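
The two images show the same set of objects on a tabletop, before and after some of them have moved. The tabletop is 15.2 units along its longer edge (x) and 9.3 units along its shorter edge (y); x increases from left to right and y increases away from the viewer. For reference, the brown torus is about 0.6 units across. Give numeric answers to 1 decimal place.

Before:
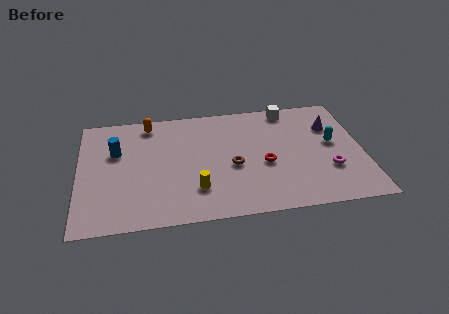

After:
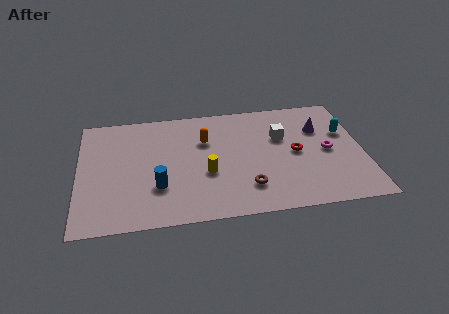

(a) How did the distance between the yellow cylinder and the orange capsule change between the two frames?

-3.5

The distance was about 6.2 in the first image and 2.7 in the second, so they moved 3.5 units closer together.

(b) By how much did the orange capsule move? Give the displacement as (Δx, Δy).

(3.0, -1.8)

From the two frames, the orange capsule sits at roughly (3.8, 8.1) before and (6.8, 6.3) after.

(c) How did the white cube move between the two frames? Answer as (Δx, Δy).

(-0.5, -2.3)

From the two frames, the white cube sits at roughly (11.4, 8.3) before and (10.9, 6.0) after.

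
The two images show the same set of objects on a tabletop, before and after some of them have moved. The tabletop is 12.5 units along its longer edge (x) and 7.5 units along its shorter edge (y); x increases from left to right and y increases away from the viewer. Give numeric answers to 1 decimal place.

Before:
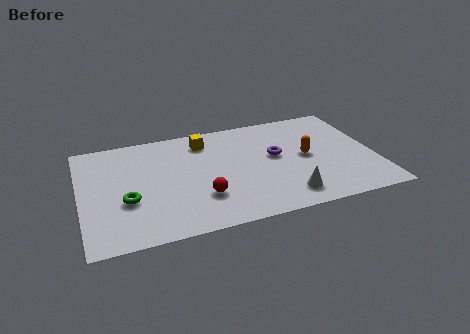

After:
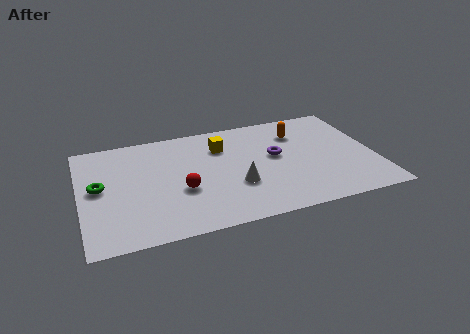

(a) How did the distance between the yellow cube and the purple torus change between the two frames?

-0.9

The distance was about 3.5 in the first image and 2.6 in the second, so they moved 0.9 units closer together.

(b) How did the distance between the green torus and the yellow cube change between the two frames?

+0.7

The distance was about 4.8 in the first image and 5.5 in the second, so they moved 0.7 units further apart.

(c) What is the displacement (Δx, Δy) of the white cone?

(-2.0, 1.3)

From the two frames, the white cone sits at roughly (8.5, 1.3) before and (6.5, 2.6) after.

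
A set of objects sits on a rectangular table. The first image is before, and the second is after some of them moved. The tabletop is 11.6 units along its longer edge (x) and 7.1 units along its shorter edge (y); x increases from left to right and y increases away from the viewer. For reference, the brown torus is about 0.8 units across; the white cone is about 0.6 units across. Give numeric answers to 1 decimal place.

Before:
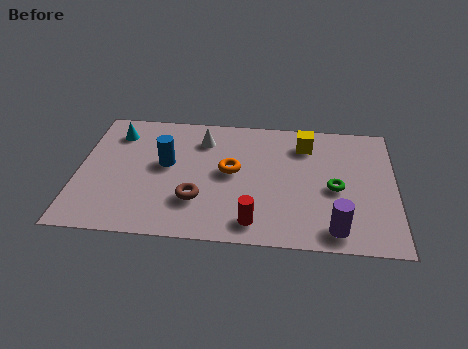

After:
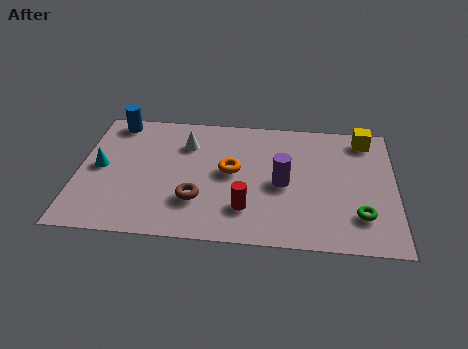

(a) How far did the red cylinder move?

0.8

The red cylinder moved from about (6.5, 1.1) to (6.2, 1.8), a distance of √(0.3² + 0.7²) ≈ 0.8.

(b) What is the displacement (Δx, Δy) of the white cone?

(-0.6, -0.3)

The white cone started near (4.5, 5.5) and ended near (3.9, 5.2).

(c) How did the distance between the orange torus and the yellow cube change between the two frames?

+2.2

Before: roughly 3.2 units apart; after: 5.4. That's 2.2 units further apart.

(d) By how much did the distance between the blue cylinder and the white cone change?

+0.9

They were about 2.0 units apart before and 2.9 after — 0.9 units further apart.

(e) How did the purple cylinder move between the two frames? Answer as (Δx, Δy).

(-1.9, 2.3)

The purple cylinder was at about (9.4, 1.0) and moved to about (7.5, 3.3).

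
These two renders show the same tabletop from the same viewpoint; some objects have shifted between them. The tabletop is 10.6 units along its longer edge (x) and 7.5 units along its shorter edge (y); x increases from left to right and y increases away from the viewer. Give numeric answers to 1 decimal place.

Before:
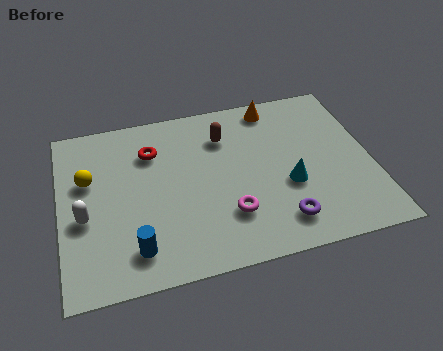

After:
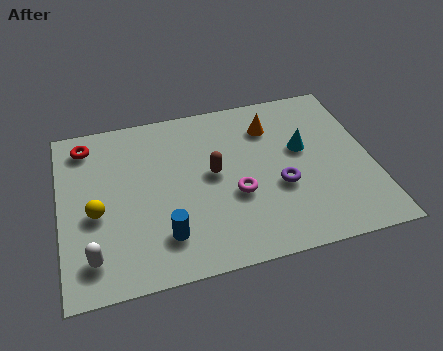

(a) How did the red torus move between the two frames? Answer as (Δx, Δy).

(-2.2, 0.8)

The red torus started near (3.2, 5.5) and ended near (1.0, 6.3).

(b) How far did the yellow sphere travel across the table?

1.5

From (1.0, 4.7) to (1.2, 3.2), the yellow sphere covered √(0.2² + 1.5²) ≈ 1.5 units.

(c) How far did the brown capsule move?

1.7

The brown capsule was near (5.7, 5.6) before and (5.2, 4.0) after, so it travelled √(0.5² + 1.6²) ≈ 1.7 units.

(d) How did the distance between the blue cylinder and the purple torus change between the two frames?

-0.7

Before: roughly 4.9 units apart; after: 4.2. That's 0.7 units closer together.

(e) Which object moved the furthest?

the red torus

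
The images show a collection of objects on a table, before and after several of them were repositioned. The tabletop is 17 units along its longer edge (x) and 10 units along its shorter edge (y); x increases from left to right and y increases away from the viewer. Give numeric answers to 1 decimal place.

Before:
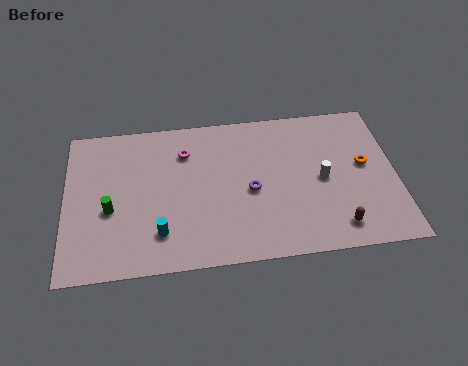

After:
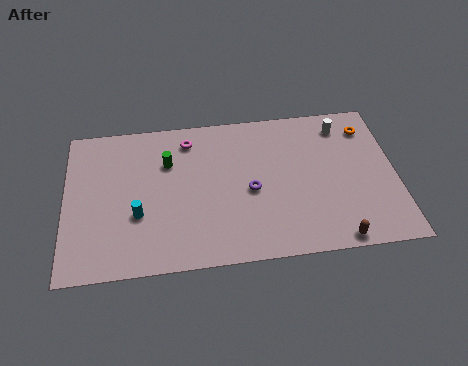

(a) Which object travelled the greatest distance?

the green cylinder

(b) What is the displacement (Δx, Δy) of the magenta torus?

(0.2, 0.8)

The magenta torus was at about (6.2, 7.5) and moved to about (6.4, 8.3).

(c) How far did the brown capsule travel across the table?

0.8

The brown capsule moved from about (13.8, 1.6) to (13.7, 0.8), a distance of √(0.1² + 0.8²) ≈ 0.8.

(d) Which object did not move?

the purple torus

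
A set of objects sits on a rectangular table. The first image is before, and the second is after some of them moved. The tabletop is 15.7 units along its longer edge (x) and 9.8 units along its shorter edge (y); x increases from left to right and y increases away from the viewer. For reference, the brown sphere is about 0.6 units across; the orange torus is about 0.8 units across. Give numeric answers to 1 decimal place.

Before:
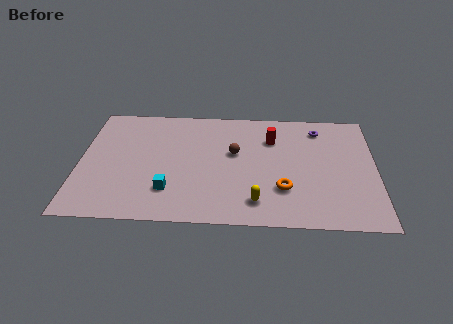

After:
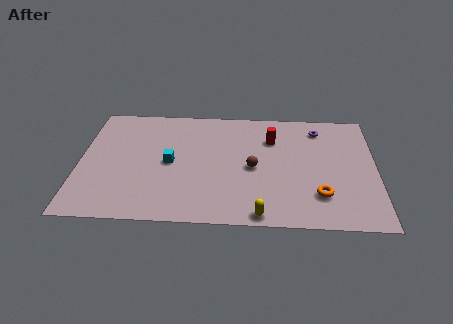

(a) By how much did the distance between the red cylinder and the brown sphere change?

+0.3

They were about 2.4 units apart before and 2.7 after — 0.3 units further apart.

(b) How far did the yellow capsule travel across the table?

1.0

The yellow capsule was near (9.4, 1.8) before and (9.6, 0.8) after, so it travelled √(0.2² + 1.0²) ≈ 1.0 units.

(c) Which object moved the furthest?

the cyan cube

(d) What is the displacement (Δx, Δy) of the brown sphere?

(1.0, -1.2)

The brown sphere started near (8.2, 5.8) and ended near (9.2, 4.6).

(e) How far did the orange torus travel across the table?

1.9

The orange torus moved from about (10.8, 2.9) to (12.7, 2.5), a distance of √(1.9² + 0.4²) ≈ 1.9.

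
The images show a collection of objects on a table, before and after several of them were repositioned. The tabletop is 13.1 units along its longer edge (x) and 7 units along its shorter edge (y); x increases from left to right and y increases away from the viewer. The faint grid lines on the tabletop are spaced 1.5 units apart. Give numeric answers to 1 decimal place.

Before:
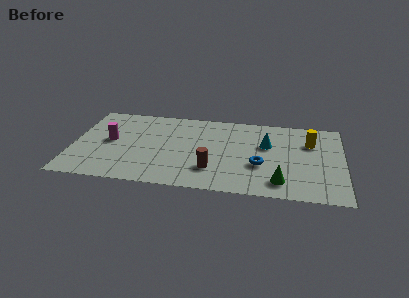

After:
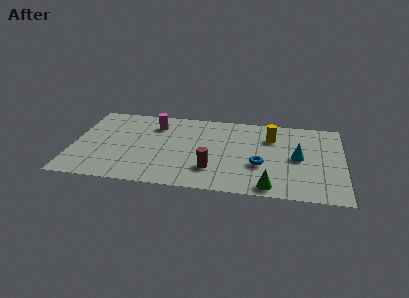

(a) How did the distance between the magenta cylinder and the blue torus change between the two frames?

-1.5

The distance was about 7.4 in the first image and 5.9 in the second, so they moved 1.5 units closer together.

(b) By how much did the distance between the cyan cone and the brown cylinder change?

+0.8

The distance was about 3.6 in the first image and 4.4 in the second, so they moved 0.8 units further apart.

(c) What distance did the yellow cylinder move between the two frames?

1.9

The yellow cylinder was near (11.5, 4.9) before and (9.6, 5.1) after, so it travelled √(1.9² + 0.2²) ≈ 1.9 units.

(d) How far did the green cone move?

0.7

The green cone moved from about (10.1, 1.3) to (9.6, 0.8), a distance of √(0.5² + 0.5²) ≈ 0.7.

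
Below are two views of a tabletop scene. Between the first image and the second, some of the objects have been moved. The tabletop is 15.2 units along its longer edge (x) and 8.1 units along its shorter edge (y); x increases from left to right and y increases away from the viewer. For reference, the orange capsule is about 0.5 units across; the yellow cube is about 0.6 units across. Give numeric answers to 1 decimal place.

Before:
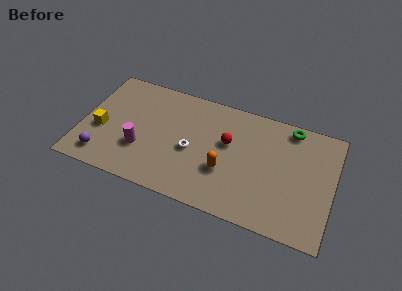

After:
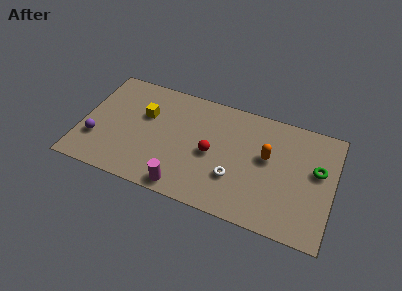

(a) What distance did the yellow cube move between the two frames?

3.1

The yellow cube was near (1.2, 3.3) before and (3.7, 5.2) after, so it travelled √(2.5² + 1.9²) ≈ 3.1 units.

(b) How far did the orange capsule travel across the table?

3.0

The orange capsule moved from about (8.8, 2.9) to (11.2, 4.7), a distance of √(2.4² + 1.8²) ≈ 3.0.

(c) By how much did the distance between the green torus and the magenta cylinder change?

-1.2

They were about 9.8 units apart before and 8.6 after — 1.2 units closer together.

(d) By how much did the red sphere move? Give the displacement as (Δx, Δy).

(-0.9, -1.1)

The red sphere was at about (8.8, 4.9) and moved to about (7.9, 3.8).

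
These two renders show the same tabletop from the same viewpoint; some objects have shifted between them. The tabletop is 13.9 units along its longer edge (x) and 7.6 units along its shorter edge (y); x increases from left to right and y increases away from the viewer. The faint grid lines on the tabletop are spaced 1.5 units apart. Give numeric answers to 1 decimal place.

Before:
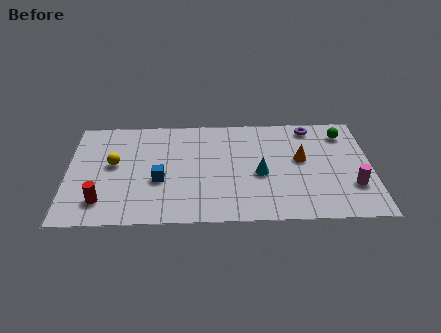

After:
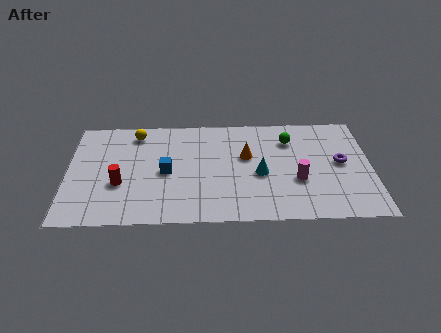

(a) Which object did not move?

the cyan cone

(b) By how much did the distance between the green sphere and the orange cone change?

-0.4

Before: roughly 2.7 units apart; after: 2.3. That's 0.4 units closer together.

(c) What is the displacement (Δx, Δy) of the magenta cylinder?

(-2.5, 0.5)

The magenta cylinder was at about (13.0, 2.3) and moved to about (10.5, 2.8).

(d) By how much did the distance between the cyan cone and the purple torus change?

-0.3

They were about 4.1 units apart before and 3.8 after — 0.3 units closer together.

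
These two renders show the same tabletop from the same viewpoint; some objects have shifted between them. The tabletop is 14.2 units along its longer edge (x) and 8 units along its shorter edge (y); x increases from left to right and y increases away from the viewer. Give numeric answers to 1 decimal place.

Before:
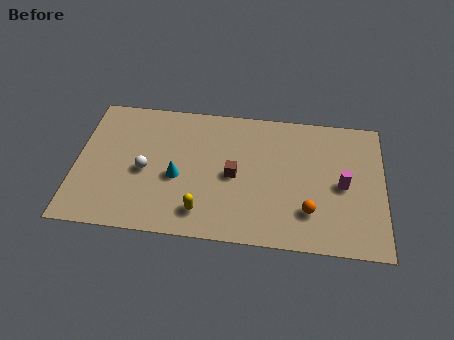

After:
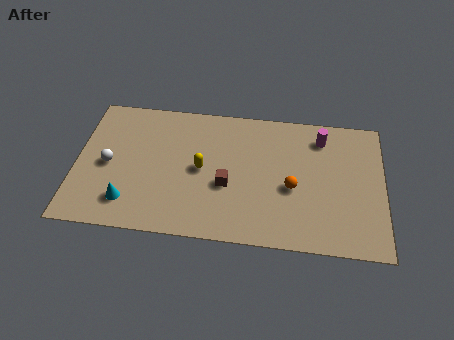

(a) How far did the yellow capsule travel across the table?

2.5

The yellow capsule moved from about (5.9, 1.5) to (5.8, 4.0), a distance of √(0.1² + 2.5²) ≈ 2.5.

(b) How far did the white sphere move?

1.7

The white sphere was near (3.2, 3.6) before and (1.5, 3.8) after, so it travelled √(1.7² + 0.2²) ≈ 1.7 units.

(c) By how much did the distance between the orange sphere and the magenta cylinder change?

+1.1

The distance was about 2.3 in the first image and 3.4 in the second, so they moved 1.1 units further apart.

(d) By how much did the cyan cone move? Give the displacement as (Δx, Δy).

(-2.2, -1.7)

The cyan cone started near (4.7, 3.4) and ended near (2.5, 1.7).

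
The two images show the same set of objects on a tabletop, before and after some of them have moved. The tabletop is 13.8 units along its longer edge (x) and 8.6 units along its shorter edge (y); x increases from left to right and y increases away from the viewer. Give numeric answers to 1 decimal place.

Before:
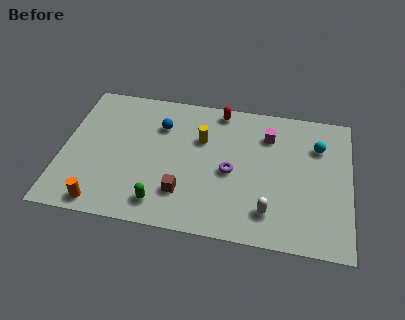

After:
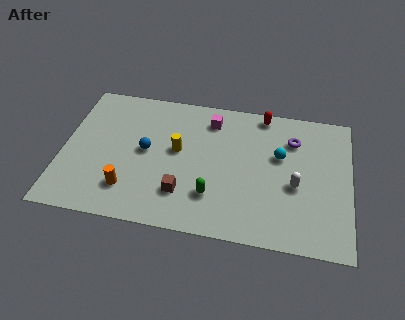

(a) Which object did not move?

the brown cube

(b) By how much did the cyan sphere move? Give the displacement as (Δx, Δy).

(-1.8, -0.9)

From the two frames, the cyan sphere sits at roughly (12.2, 6.2) before and (10.4, 5.3) after.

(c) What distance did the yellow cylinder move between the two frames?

1.4

The yellow cylinder was near (6.6, 5.7) before and (5.5, 4.8) after, so it travelled √(1.1² + 0.9²) ≈ 1.4 units.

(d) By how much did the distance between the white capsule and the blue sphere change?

+0.3

The distance was about 7.0 in the first image and 7.3 in the second, so they moved 0.3 units further apart.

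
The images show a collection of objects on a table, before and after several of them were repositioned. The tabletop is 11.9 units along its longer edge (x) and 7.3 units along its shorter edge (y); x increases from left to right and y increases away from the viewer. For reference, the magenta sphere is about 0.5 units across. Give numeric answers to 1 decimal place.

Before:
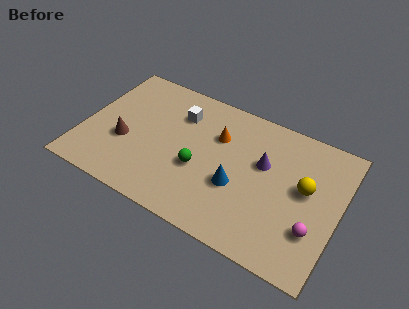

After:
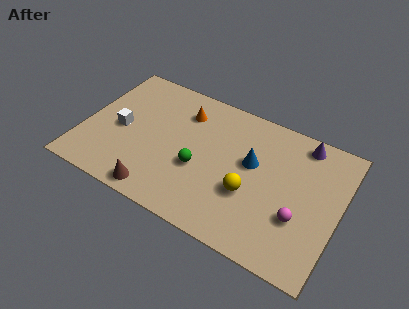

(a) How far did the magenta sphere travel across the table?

0.8

The magenta sphere was near (10.9, 2.2) before and (10.2, 2.5) after, so it travelled √(0.7² + 0.3²) ≈ 0.8 units.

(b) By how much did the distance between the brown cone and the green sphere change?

-0.9

They were about 3.5 units apart before and 2.6 after — 0.9 units closer together.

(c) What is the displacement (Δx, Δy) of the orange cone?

(-1.7, 0.6)

From the two frames, the orange cone sits at roughly (6.1, 5.0) before and (4.4, 5.6) after.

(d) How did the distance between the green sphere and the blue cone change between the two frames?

+0.9

Before: roughly 1.8 units apart; after: 2.7. That's 0.9 units further apart.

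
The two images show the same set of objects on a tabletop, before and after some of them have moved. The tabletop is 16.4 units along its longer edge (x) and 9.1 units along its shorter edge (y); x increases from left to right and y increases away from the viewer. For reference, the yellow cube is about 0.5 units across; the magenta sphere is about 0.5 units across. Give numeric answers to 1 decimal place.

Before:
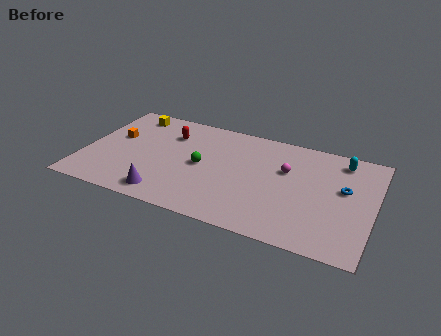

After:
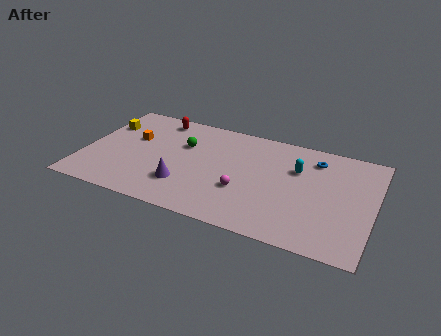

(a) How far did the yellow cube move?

1.9

From (2.2, 7.8) to (0.9, 6.4), the yellow cube covered √(1.3² + 1.4²) ≈ 1.9 units.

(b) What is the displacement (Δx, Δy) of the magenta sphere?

(-2.2, -2.6)

The magenta sphere was at about (11.4, 5.8) and moved to about (9.2, 3.2).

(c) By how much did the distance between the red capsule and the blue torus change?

-1.1

They were about 10.2 units apart before and 9.1 after — 1.1 units closer together.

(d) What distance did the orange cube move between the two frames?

1.0

The orange cube moved from about (1.6, 5.4) to (2.6, 5.6), a distance of √(1.0² + 0.2²) ≈ 1.0.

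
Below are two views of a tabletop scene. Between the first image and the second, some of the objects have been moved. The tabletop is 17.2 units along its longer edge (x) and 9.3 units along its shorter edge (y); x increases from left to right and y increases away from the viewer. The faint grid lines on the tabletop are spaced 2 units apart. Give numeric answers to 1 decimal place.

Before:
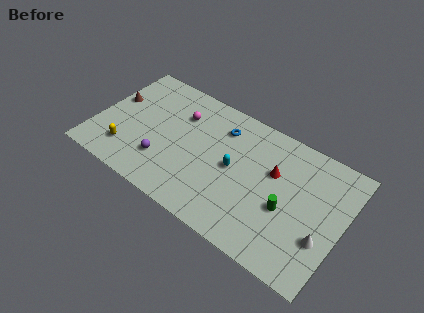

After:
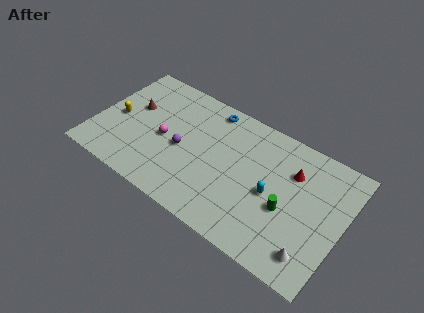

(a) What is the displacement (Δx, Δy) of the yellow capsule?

(-1.1, 2.2)

The yellow capsule was at about (2.5, 2.1) and moved to about (1.4, 4.3).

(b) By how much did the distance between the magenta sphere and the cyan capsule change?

+2.9

They were about 4.7 units apart before and 7.6 after — 2.9 units further apart.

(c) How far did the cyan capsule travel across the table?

2.7

The cyan capsule moved from about (9.7, 4.7) to (12.4, 4.3), a distance of √(2.7² + 0.4²) ≈ 2.7.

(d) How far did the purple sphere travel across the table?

1.9

The purple sphere was near (5.0, 2.6) before and (6.1, 4.2) after, so it travelled √(1.1² + 1.6²) ≈ 1.9 units.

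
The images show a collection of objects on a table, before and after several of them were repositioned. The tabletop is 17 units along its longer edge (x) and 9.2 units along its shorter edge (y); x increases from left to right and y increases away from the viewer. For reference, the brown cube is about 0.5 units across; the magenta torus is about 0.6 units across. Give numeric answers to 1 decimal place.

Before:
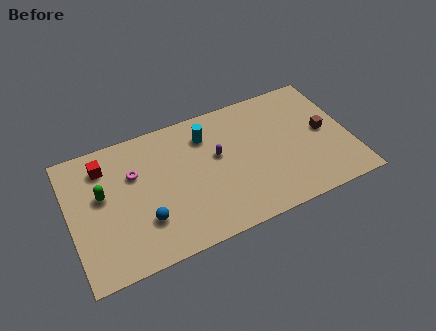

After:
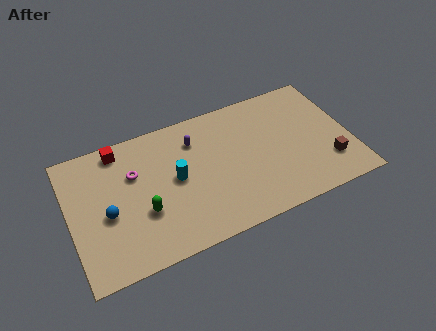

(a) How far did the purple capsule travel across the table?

2.0

The purple capsule moved from about (9.0, 5.4) to (7.8, 7.0), a distance of √(1.2² + 1.6²) ≈ 2.0.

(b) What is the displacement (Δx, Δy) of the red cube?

(1.0, 0.8)

The red cube was at about (2.3, 7.3) and moved to about (3.3, 8.1).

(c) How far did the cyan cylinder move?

3.1

From (8.5, 7.1) to (6.4, 4.8), the cyan cylinder covered √(2.1² + 2.3²) ≈ 3.1 units.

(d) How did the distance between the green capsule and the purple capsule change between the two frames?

-1.9

They were about 7.0 units apart before and 5.1 after — 1.9 units closer together.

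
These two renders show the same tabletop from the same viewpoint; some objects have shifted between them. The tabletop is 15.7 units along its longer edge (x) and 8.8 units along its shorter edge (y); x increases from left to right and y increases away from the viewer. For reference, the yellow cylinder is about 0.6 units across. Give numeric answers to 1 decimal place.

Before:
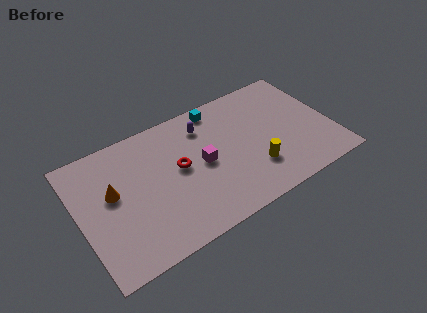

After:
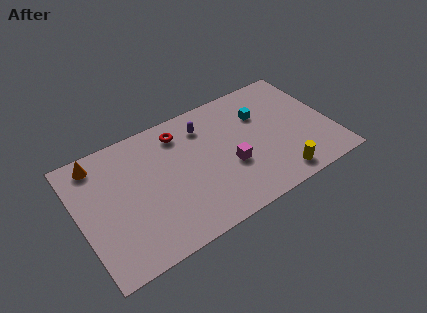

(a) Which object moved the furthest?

the cyan cube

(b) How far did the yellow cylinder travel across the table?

1.8

The yellow cylinder moved from about (10.6, 2.5) to (11.9, 1.2), a distance of √(1.3² + 1.3²) ≈ 1.8.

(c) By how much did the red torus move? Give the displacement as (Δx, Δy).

(0.4, 2.4)

From the two frames, the red torus sits at roughly (6.2, 4.8) before and (6.6, 7.2) after.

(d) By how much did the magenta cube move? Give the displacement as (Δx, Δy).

(1.6, -1.0)

The magenta cube started near (7.6, 4.4) and ended near (9.2, 3.4).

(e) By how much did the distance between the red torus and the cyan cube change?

+0.9

They were about 4.2 units apart before and 5.1 after — 0.9 units further apart.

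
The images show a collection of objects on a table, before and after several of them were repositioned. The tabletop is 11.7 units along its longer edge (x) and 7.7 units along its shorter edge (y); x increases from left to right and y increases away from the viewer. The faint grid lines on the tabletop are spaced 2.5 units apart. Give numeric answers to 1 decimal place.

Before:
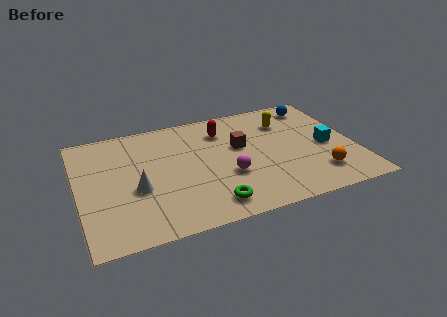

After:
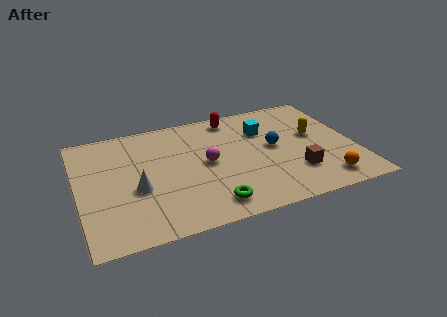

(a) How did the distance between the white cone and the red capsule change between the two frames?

+0.9

The distance was about 4.8 in the first image and 5.7 in the second, so they moved 0.9 units further apart.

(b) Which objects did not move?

the white cone and the green torus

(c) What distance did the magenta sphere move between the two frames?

1.4

From (6.2, 2.8) to (5.4, 3.9), the magenta sphere covered √(0.8² + 1.1²) ≈ 1.4 units.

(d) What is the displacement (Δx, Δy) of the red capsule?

(0.5, 0.8)

The red capsule started near (6.3, 5.9) and ended near (6.8, 6.7).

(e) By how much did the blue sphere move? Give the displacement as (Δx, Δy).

(-2.1, -2.4)

From the two frames, the blue sphere sits at roughly (10.4, 6.5) before and (8.3, 4.1) after.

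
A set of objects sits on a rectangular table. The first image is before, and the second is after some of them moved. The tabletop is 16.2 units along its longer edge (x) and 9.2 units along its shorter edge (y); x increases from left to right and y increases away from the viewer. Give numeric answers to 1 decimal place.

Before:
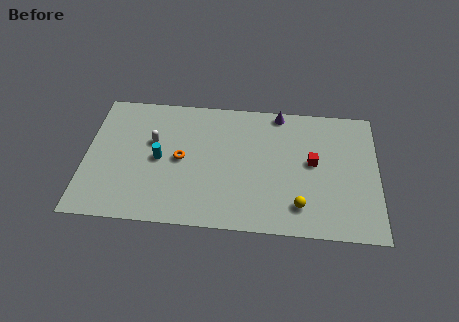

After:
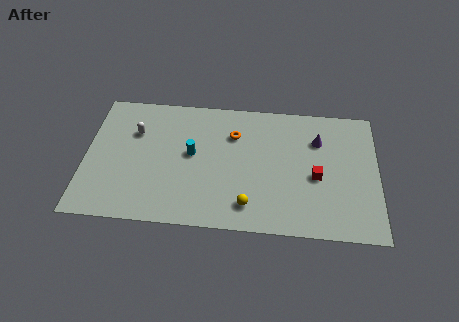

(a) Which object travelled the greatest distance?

the orange torus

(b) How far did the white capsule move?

1.2

The white capsule was near (3.7, 5.7) before and (2.7, 6.3) after, so it travelled √(1.0² + 0.6²) ≈ 1.2 units.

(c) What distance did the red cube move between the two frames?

1.0

The red cube was near (12.6, 5.0) before and (12.8, 4.0) after, so it travelled √(0.2² + 1.0²) ≈ 1.0 units.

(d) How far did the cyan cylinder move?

1.9

The cyan cylinder moved from about (4.1, 4.5) to (5.9, 5.0), a distance of √(1.8² + 0.5²) ≈ 1.9.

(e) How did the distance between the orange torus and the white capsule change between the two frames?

+3.6

The distance was about 1.9 in the first image and 5.5 in the second, so they moved 3.6 units further apart.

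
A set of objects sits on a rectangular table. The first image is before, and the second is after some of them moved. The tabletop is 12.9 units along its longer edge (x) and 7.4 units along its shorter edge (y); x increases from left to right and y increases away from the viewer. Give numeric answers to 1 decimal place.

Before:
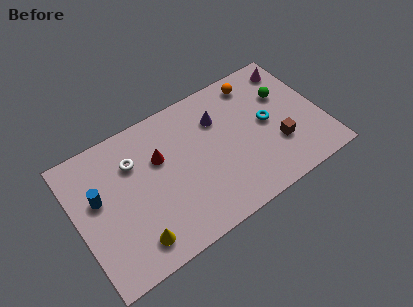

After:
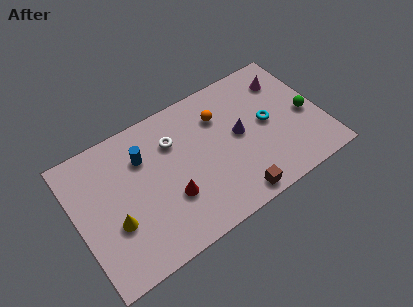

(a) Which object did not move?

the cyan torus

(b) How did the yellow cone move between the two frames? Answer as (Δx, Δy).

(-0.8, 1.4)

The yellow cone started near (2.6, 1.3) and ended near (1.8, 2.7).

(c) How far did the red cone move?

2.3

The red cone moved from about (4.5, 4.8) to (4.7, 2.5), a distance of √(0.2² + 2.3²) ≈ 2.3.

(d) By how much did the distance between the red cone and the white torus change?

+1.5

They were about 1.4 units apart before and 2.9 after — 1.5 units further apart.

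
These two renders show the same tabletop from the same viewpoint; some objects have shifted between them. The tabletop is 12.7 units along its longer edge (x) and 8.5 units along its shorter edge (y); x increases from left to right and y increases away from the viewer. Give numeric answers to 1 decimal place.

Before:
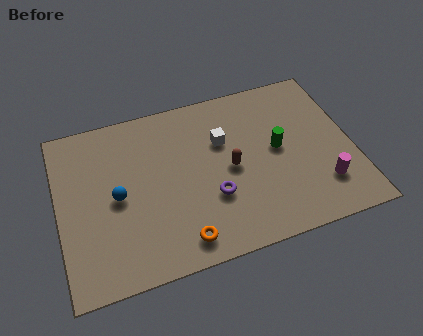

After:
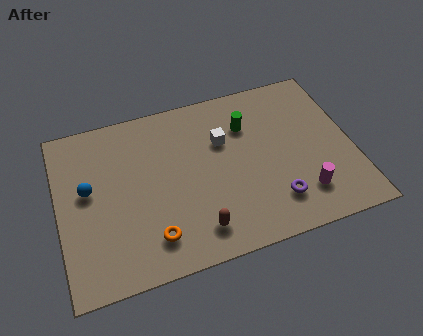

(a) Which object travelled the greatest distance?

the brown capsule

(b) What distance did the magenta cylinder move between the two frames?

0.9

The magenta cylinder was near (11.2, 2.1) before and (10.3, 1.9) after, so it travelled √(0.9² + 0.2²) ≈ 0.9 units.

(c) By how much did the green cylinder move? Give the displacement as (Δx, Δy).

(-1.2, 1.6)

The green cylinder was at about (9.5, 4.5) and moved to about (8.3, 6.1).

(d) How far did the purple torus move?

2.8

From (6.5, 2.9) to (9.1, 1.9), the purple torus covered √(2.6² + 1.0²) ≈ 2.8 units.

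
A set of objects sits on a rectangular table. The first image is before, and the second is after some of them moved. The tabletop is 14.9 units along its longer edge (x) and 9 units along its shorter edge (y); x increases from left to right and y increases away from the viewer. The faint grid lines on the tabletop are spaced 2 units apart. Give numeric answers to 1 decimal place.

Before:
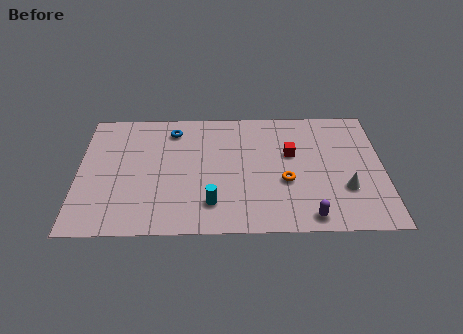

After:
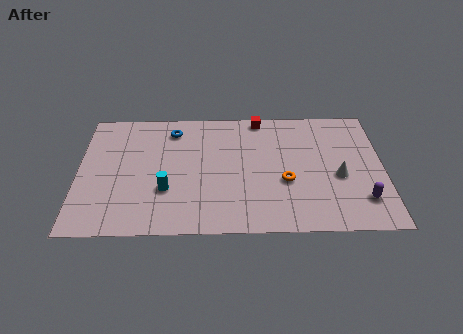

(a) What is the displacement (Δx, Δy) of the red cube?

(-1.5, 2.7)

The red cube started near (10.4, 5.5) and ended near (8.9, 8.2).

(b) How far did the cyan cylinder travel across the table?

2.4

The cyan cylinder was near (6.5, 2.0) before and (4.3, 3.0) after, so it travelled √(2.2² + 1.0²) ≈ 2.4 units.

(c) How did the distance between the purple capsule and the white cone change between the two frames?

-0.6

Before: roughly 2.6 units apart; after: 2.0. That's 0.6 units closer together.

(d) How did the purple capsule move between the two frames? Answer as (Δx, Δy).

(2.6, 1.1)

From the two frames, the purple capsule sits at roughly (11.2, 1.0) before and (13.8, 2.1) after.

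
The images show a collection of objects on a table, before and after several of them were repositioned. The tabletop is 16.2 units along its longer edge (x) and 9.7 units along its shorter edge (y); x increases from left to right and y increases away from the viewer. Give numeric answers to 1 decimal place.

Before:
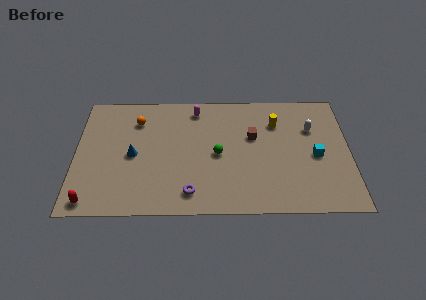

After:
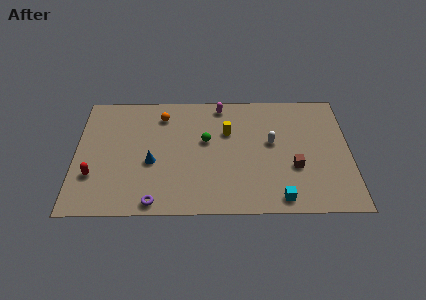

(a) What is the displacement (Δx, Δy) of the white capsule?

(-2.4, -1.1)

The white capsule was at about (14.0, 6.6) and moved to about (11.6, 5.5).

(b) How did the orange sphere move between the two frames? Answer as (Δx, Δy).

(1.5, 0.4)

The orange sphere was at about (3.6, 7.4) and moved to about (5.1, 7.8).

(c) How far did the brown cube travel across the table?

3.5

The brown cube was near (10.5, 6.0) before and (12.9, 3.5) after, so it travelled √(2.4² + 2.5²) ≈ 3.5 units.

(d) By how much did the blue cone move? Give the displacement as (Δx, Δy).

(1.1, -0.6)

The blue cone started near (3.4, 4.6) and ended near (4.5, 4.0).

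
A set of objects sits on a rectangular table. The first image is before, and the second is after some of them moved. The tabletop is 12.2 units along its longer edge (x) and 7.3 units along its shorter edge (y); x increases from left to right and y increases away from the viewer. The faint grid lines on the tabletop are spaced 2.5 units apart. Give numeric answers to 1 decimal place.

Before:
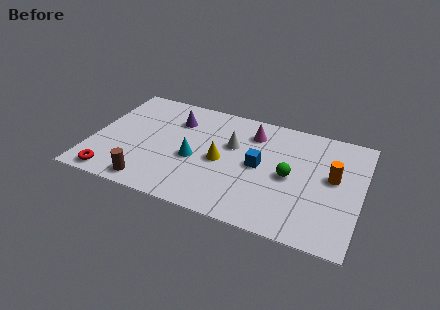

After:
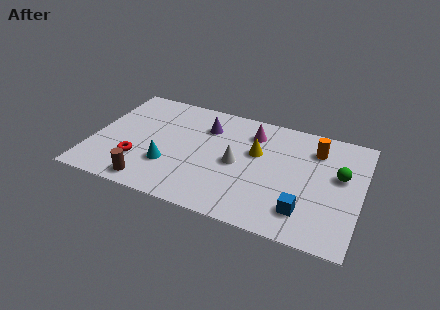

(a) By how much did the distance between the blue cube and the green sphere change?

+1.6

The distance was about 1.4 in the first image and 3.0 in the second, so they moved 1.6 units further apart.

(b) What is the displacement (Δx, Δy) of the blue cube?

(2.2, -2.1)

The blue cube was at about (7.6, 3.7) and moved to about (9.8, 1.6).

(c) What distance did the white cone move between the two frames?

1.1

From (6.3, 4.6) to (6.6, 3.5), the white cone covered √(0.3² + 1.1²) ≈ 1.1 units.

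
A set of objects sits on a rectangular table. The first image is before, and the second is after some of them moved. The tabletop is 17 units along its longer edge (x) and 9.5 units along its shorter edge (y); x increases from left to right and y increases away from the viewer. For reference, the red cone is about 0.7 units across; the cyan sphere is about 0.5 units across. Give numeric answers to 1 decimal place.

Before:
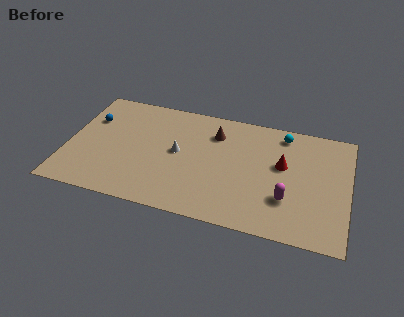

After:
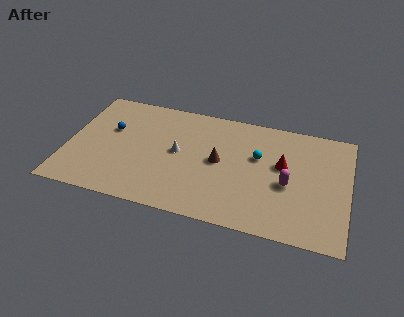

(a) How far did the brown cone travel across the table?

2.3

From (8.8, 7.2) to (9.2, 4.9), the brown cone covered √(0.4² + 2.3²) ≈ 2.3 units.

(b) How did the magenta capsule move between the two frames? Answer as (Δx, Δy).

(0.0, 1.2)

From the two frames, the magenta capsule sits at roughly (13.4, 2.9) before and (13.4, 4.1) after.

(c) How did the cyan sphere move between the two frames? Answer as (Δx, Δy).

(-1.4, -2.3)

From the two frames, the cyan sphere sits at roughly (12.9, 8.2) before and (11.5, 5.9) after.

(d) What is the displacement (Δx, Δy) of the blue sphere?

(1.3, -0.6)

The blue sphere was at about (1.2, 6.5) and moved to about (2.5, 5.9).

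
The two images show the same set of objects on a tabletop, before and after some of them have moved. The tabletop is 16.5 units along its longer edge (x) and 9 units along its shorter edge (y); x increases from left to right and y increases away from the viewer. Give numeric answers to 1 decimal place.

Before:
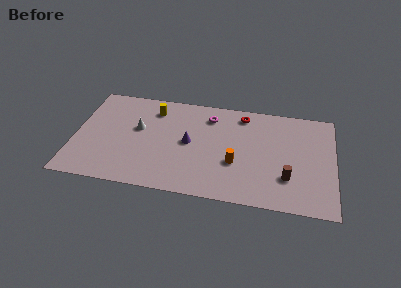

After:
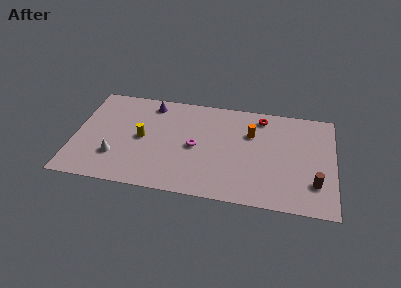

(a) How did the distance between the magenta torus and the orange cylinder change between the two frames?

-0.4

The distance was about 4.3 in the first image and 3.9 in the second, so they moved 0.4 units closer together.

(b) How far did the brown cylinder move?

1.7

The brown cylinder was near (13.6, 2.6) before and (15.3, 2.4) after, so it travelled √(1.7² + 0.2²) ≈ 1.7 units.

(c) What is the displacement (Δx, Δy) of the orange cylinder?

(0.9, 2.8)

From the two frames, the orange cylinder sits at roughly (10.3, 3.3) before and (11.2, 6.1) after.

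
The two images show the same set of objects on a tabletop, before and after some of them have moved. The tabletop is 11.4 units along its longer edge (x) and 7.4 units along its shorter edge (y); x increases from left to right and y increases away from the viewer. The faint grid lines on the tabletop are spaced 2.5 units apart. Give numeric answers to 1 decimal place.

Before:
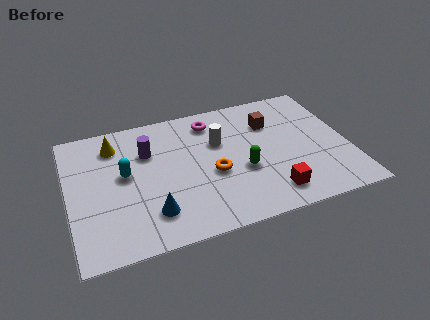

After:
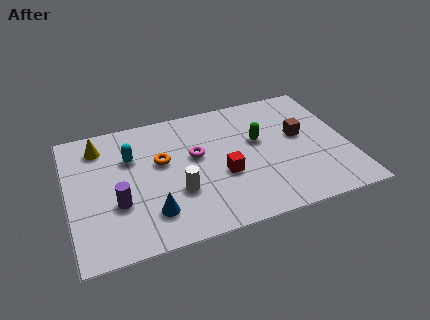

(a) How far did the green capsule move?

1.7

The green capsule moved from about (7.0, 2.9) to (7.8, 4.4), a distance of √(0.8² + 1.5²) ≈ 1.7.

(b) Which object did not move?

the blue cone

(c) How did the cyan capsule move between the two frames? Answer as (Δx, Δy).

(0.3, 0.9)

The cyan capsule was at about (2.3, 4.1) and moved to about (2.6, 5.0).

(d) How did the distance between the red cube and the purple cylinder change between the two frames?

-1.7

The distance was about 6.0 in the first image and 4.3 in the second, so they moved 1.7 units closer together.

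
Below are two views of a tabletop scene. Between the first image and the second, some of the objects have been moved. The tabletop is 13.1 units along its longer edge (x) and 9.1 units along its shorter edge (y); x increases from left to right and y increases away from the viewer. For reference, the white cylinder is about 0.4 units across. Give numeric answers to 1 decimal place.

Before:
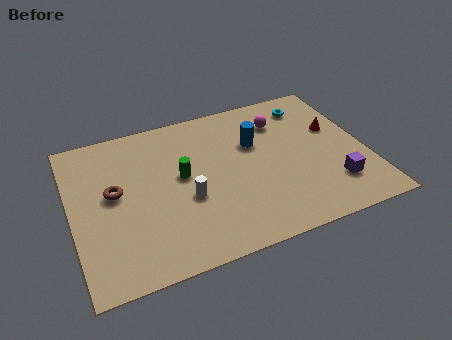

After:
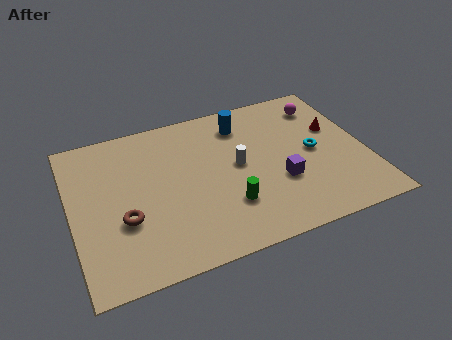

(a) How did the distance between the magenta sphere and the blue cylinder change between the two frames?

+2.1

Before: roughly 1.6 units apart; after: 3.7. That's 2.1 units further apart.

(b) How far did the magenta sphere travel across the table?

2.0

The magenta sphere moved from about (9.6, 6.9) to (11.6, 7.3), a distance of √(2.0² + 0.4²) ≈ 2.0.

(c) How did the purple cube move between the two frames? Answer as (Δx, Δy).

(-2.3, 1.0)

The purple cube started near (11.4, 2.2) and ended near (9.1, 3.2).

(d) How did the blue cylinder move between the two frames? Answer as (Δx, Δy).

(-0.4, 1.4)

The blue cylinder started near (8.3, 5.9) and ended near (7.9, 7.3).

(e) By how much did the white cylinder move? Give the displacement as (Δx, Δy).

(2.4, 1.2)

The white cylinder started near (5.0, 3.6) and ended near (7.4, 4.8).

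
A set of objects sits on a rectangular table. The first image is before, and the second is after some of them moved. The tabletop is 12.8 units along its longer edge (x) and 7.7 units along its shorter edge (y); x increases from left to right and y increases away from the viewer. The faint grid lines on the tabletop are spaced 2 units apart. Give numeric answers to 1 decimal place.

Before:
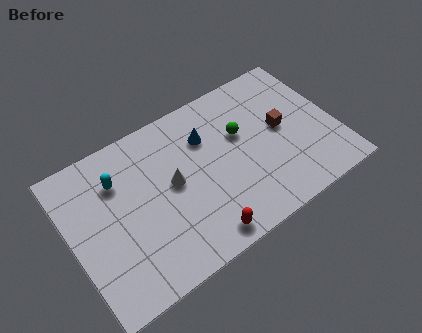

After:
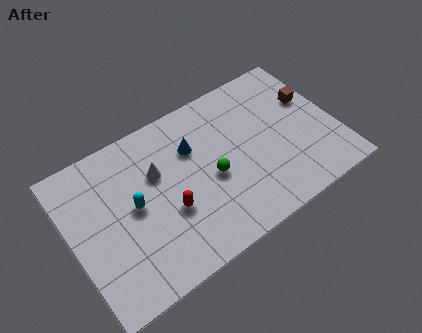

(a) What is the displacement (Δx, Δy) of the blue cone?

(-0.7, -0.2)

The blue cone started near (6.8, 5.5) and ended near (6.1, 5.3).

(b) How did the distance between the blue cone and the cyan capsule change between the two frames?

-0.9

They were about 4.3 units apart before and 3.4 after — 0.9 units closer together.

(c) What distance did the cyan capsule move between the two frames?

1.7

From (2.5, 5.6) to (3.0, 4.0), the cyan capsule covered √(0.5² + 1.6²) ≈ 1.7 units.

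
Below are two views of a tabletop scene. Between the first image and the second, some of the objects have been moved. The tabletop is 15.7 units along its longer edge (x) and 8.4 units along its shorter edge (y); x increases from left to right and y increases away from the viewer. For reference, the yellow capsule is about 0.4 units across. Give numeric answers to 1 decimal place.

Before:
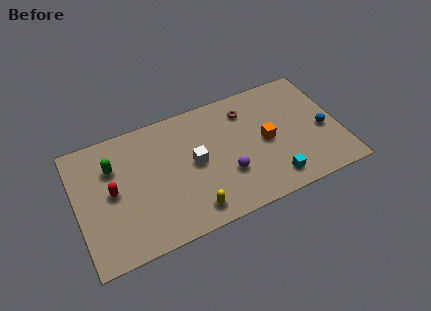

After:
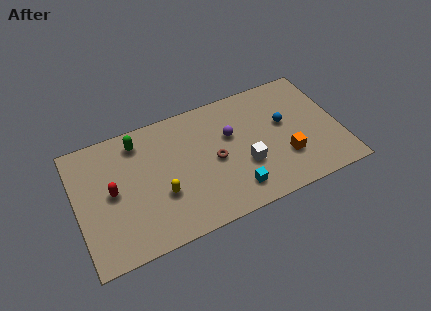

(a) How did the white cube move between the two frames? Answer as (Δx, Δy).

(2.9, -1.3)

From the two frames, the white cube sits at roughly (7.0, 4.3) before and (9.9, 3.0) after.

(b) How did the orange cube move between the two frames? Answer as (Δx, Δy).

(1.0, -1.5)

The orange cube was at about (11.3, 4.1) and moved to about (12.3, 2.6).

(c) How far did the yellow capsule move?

2.3

The yellow capsule was near (6.5, 1.3) before and (4.9, 3.0) after, so it travelled √(1.6² + 1.7²) ≈ 2.3 units.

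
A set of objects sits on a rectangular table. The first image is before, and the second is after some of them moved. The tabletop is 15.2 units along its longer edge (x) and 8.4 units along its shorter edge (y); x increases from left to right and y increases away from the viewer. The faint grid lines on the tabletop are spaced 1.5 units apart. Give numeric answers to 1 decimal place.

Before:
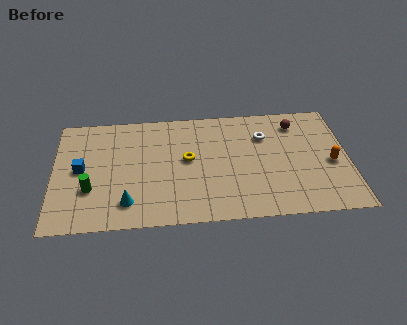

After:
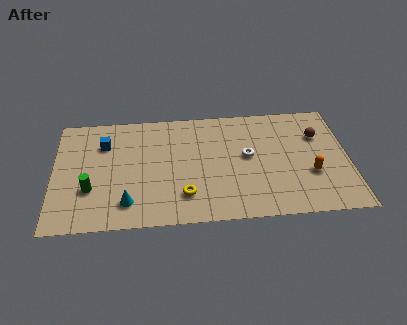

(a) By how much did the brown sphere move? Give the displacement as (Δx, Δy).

(1.1, -1.0)

From the two frames, the brown sphere sits at roughly (12.6, 6.8) before and (13.7, 5.8) after.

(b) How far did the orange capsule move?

1.3

The orange capsule moved from about (14.3, 3.7) to (13.2, 3.0), a distance of √(1.1² + 0.7²) ≈ 1.3.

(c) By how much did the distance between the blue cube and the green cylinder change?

+1.8

The distance was about 1.6 in the first image and 3.4 in the second, so they moved 1.8 units further apart.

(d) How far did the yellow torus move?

2.6

The yellow torus moved from about (6.9, 4.6) to (6.7, 2.0), a distance of √(0.2² + 2.6²) ≈ 2.6.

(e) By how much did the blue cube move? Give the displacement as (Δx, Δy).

(1.2, 1.8)

The blue cube was at about (1.4, 4.3) and moved to about (2.6, 6.1).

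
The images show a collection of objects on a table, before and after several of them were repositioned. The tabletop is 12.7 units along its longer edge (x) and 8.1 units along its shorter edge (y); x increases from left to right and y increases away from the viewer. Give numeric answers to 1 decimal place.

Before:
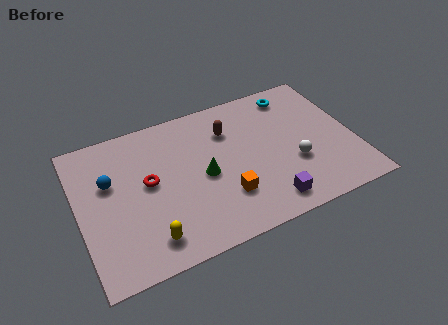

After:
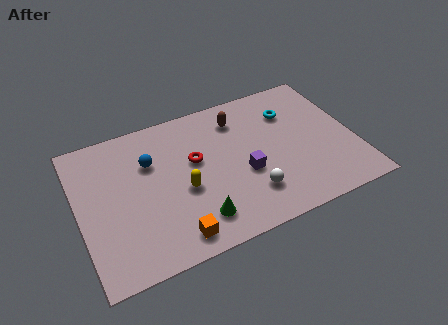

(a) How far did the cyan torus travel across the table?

1.0

The cyan torus moved from about (10.3, 6.9) to (10.0, 5.9), a distance of √(0.3² + 1.0²) ≈ 1.0.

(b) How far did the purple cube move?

2.2

The purple cube moved from about (8.3, 1.2) to (7.5, 3.2), a distance of √(0.8² + 2.0²) ≈ 2.2.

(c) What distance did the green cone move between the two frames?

2.3

The green cone moved from about (5.7, 3.8) to (5.1, 1.6), a distance of √(0.6² + 2.2²) ≈ 2.3.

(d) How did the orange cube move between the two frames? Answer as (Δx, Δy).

(-2.5, -1.2)

The orange cube started near (6.5, 2.3) and ended near (4.0, 1.1).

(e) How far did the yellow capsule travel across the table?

2.7

The yellow capsule was near (2.9, 1.4) before and (4.7, 3.4) after, so it travelled √(1.8² + 2.0²) ≈ 2.7 units.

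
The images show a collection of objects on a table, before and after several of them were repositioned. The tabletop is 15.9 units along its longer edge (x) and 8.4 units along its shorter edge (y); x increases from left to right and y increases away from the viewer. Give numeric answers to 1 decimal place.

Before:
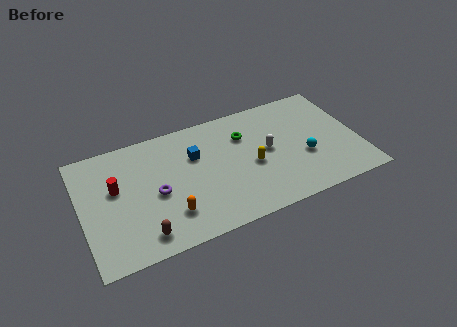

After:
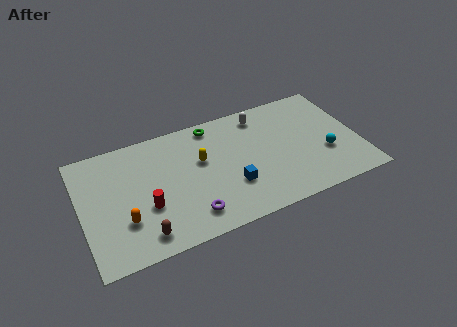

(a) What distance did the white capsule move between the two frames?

2.7

The white capsule was near (10.7, 4.4) before and (10.6, 7.1) after, so it travelled √(0.1² + 2.7²) ≈ 2.7 units.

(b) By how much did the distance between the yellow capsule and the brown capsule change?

-1.6

The distance was about 6.9 in the first image and 5.3 in the second, so they moved 1.6 units closer together.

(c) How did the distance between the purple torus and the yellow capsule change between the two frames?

-1.9

Before: roughly 5.5 units apart; after: 3.6. That's 1.9 units closer together.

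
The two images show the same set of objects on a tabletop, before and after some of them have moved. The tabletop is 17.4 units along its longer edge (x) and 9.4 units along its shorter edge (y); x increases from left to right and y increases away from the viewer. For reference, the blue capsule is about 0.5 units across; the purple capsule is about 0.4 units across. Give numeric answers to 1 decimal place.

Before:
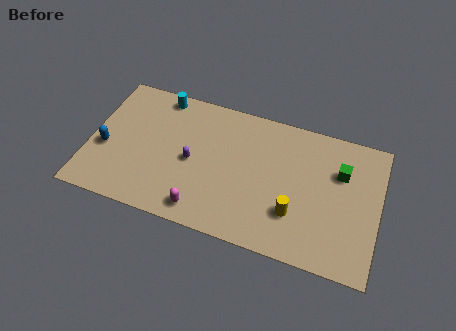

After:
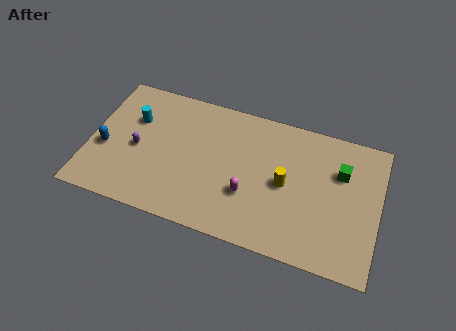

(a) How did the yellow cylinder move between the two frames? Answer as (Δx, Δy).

(-0.7, 1.8)

From the two frames, the yellow cylinder sits at roughly (12.5, 2.8) before and (11.8, 4.6) after.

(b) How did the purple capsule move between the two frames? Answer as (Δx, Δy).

(-3.3, -0.1)

The purple capsule started near (6.2, 4.4) and ended near (2.9, 4.3).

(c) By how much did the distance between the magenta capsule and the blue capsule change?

+2.1

They were about 6.6 units apart before and 8.7 after — 2.1 units further apart.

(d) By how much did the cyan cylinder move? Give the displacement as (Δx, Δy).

(-1.4, -2.1)

The cyan cylinder was at about (3.9, 8.4) and moved to about (2.5, 6.3).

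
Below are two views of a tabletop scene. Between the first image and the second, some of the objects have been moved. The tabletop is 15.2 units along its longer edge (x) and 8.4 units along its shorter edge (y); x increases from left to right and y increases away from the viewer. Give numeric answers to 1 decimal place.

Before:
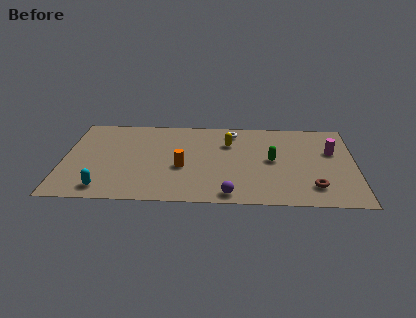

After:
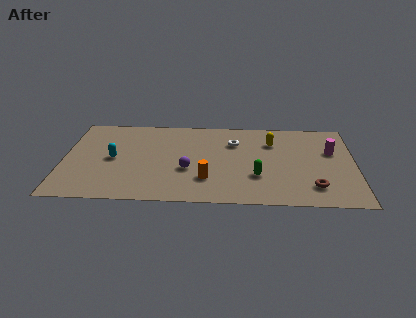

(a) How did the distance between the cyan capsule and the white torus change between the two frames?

-2.3

The distance was about 8.9 in the first image and 6.6 in the second, so they moved 2.3 units closer together.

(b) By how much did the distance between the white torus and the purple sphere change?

-2.5

Before: roughly 6.2 units apart; after: 3.7. That's 2.5 units closer together.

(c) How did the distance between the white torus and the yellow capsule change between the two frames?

+0.8

The distance was about 1.2 in the first image and 2.0 in the second, so they moved 0.8 units further apart.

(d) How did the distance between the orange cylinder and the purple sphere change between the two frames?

-2.2

The distance was about 3.5 in the first image and 1.3 in the second, so they moved 2.2 units closer together.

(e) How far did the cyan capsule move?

2.9

From (2.2, 1.2) to (2.6, 4.1), the cyan capsule covered √(0.4² + 2.9²) ≈ 2.9 units.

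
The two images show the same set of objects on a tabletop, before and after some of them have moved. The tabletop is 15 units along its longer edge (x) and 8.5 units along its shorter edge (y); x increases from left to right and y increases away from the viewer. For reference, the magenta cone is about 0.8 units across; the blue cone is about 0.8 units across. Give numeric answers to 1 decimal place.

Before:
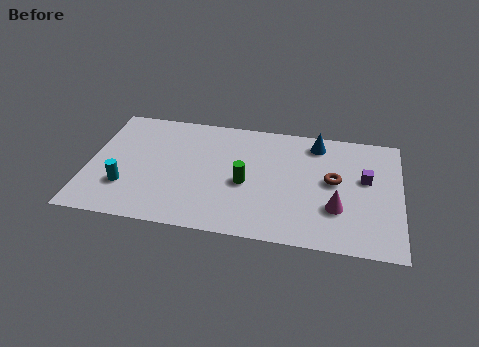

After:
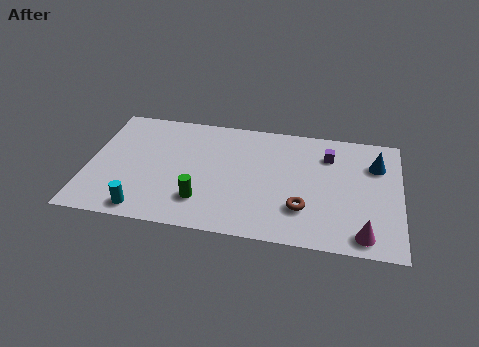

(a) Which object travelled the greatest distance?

the blue cone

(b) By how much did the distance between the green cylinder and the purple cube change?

+1.5

Before: roughly 5.8 units apart; after: 7.3. That's 1.5 units further apart.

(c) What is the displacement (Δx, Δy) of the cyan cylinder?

(1.0, -1.5)

The cyan cylinder started near (1.9, 2.5) and ended near (2.9, 1.0).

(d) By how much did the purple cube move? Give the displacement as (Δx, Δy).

(-1.8, 1.4)

The purple cube started near (13.3, 5.0) and ended near (11.5, 6.4).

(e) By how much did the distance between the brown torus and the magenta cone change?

+1.3

They were about 1.9 units apart before and 3.2 after — 1.3 units further apart.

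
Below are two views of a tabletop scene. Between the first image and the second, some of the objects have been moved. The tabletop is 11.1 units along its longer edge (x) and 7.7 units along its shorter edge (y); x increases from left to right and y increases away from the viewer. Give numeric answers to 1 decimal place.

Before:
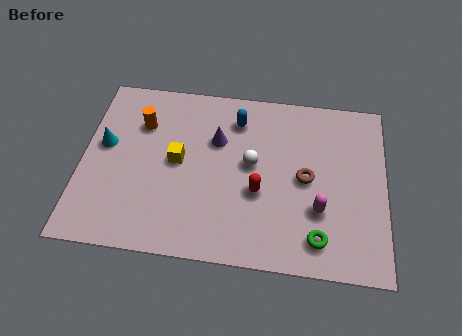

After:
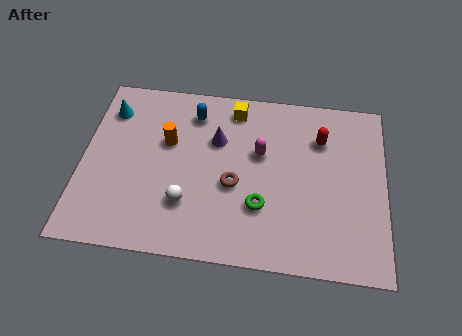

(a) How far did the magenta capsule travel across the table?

3.1

From (8.7, 2.5) to (6.5, 4.7), the magenta capsule covered √(2.2² + 2.2²) ≈ 3.1 units.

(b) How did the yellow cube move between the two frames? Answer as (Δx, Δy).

(2.0, 2.6)

The yellow cube started near (3.5, 4.0) and ended near (5.5, 6.6).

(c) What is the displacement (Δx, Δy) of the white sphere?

(-2.3, -2.0)

The white sphere started near (6.2, 4.2) and ended near (3.9, 2.2).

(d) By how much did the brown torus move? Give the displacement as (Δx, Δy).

(-2.6, -0.6)

From the two frames, the brown torus sits at roughly (8.2, 3.8) before and (5.6, 3.2) after.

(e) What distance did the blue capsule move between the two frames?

1.6

From (5.6, 6.1) to (4.0, 6.2), the blue capsule covered √(1.6² + 0.1²) ≈ 1.6 units.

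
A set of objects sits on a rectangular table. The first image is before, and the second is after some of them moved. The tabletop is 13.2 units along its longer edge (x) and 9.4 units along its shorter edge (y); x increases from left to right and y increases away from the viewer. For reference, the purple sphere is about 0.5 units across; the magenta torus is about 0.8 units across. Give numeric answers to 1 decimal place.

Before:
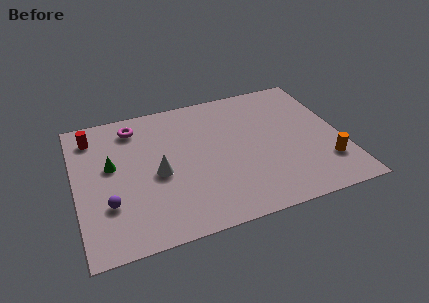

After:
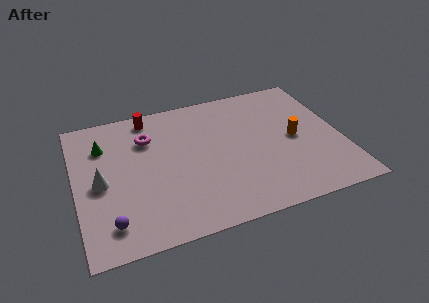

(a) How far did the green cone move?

1.5

The green cone moved from about (1.8, 5.4) to (1.5, 6.9), a distance of √(0.3² + 1.5²) ≈ 1.5.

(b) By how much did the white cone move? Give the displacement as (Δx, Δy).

(-2.8, 0.2)

The white cone started near (4.0, 4.2) and ended near (1.2, 4.4).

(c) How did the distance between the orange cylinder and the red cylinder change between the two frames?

-4.5

Before: roughly 12.4 units apart; after: 7.9. That's 4.5 units closer together.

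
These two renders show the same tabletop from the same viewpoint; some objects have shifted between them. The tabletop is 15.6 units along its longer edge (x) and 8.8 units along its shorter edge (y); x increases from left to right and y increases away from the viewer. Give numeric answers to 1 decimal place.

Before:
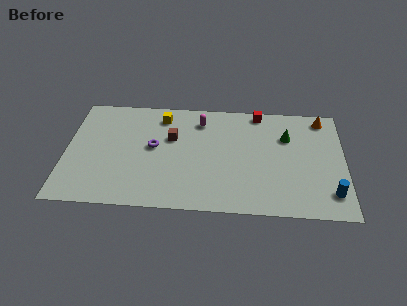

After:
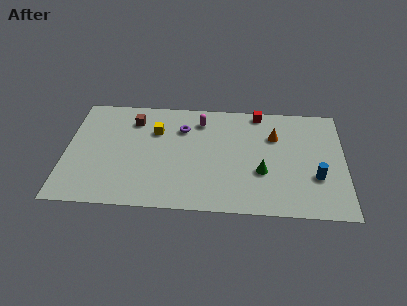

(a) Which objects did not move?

the magenta capsule and the red cube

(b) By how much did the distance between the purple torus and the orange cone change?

-4.7

The distance was about 9.9 in the first image and 5.2 in the second, so they moved 4.7 units closer together.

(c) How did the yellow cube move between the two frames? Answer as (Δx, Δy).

(-0.3, -1.2)

The yellow cube was at about (5.3, 7.3) and moved to about (5.0, 6.1).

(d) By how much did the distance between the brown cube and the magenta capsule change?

+1.6

The distance was about 2.2 in the first image and 3.8 in the second, so they moved 1.6 units further apart.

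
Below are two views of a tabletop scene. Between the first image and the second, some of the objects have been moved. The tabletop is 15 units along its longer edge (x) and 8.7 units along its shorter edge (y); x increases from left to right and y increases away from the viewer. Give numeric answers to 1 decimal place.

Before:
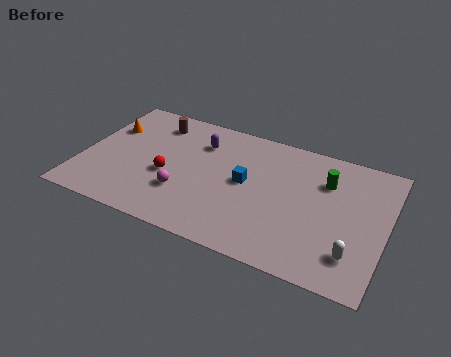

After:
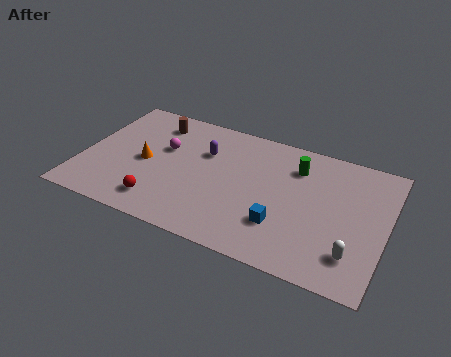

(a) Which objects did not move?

the brown cylinder and the white capsule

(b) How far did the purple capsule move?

0.7

The purple capsule was near (5.6, 6.5) before and (5.9, 5.9) after, so it travelled √(0.3² + 0.6²) ≈ 0.7 units.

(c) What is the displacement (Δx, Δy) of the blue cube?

(2.0, -2.1)

The blue cube was at about (8.1, 4.6) and moved to about (10.1, 2.5).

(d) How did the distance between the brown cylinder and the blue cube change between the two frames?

+2.8

They were about 5.5 units apart before and 8.3 after — 2.8 units further apart.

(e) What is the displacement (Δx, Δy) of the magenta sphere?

(-1.3, 2.7)

The magenta sphere was at about (5.2, 2.7) and moved to about (3.9, 5.4).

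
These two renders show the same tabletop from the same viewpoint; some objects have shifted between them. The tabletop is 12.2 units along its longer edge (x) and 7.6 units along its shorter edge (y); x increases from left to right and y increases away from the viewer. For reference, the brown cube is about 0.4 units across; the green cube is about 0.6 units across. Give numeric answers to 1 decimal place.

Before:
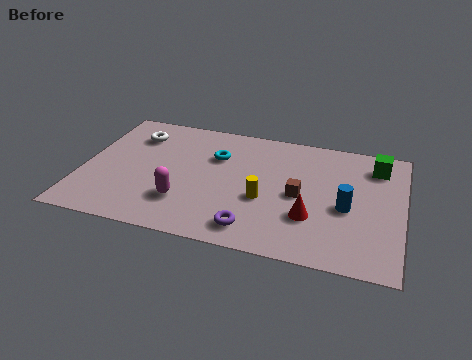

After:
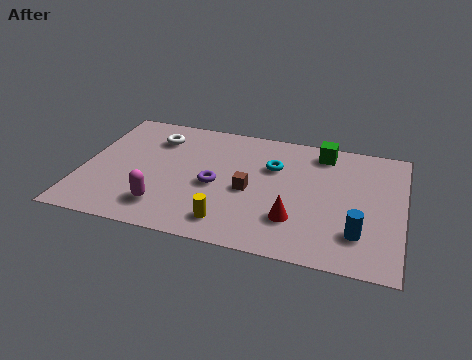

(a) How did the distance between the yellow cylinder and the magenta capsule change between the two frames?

-0.6

They were about 3.1 units apart before and 2.5 after — 0.6 units closer together.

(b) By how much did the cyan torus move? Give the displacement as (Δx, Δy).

(2.2, -0.1)

From the two frames, the cyan torus sits at roughly (5.0, 5.2) before and (7.2, 5.1) after.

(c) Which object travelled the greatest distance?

the purple torus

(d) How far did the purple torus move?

2.7

The purple torus moved from about (6.7, 1.2) to (5.1, 3.4), a distance of √(1.6² + 2.2²) ≈ 2.7.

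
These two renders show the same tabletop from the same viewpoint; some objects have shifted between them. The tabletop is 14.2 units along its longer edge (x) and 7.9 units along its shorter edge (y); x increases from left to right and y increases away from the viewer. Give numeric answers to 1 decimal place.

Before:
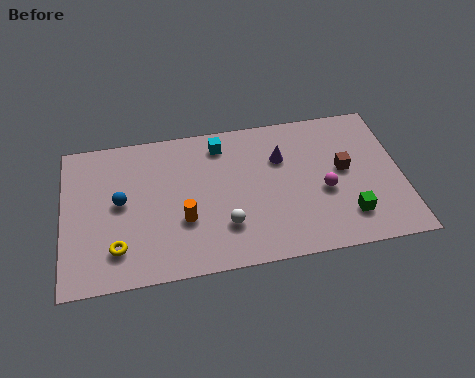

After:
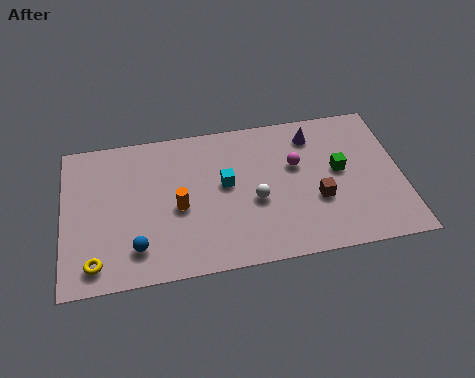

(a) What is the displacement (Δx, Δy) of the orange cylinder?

(-0.2, 0.7)

The orange cylinder started near (5.0, 2.8) and ended near (4.8, 3.5).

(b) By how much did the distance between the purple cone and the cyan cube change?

+1.5

Before: roughly 2.8 units apart; after: 4.3. That's 1.5 units further apart.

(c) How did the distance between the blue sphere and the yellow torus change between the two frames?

-0.6

Before: roughly 2.4 units apart; after: 1.8. That's 0.6 units closer together.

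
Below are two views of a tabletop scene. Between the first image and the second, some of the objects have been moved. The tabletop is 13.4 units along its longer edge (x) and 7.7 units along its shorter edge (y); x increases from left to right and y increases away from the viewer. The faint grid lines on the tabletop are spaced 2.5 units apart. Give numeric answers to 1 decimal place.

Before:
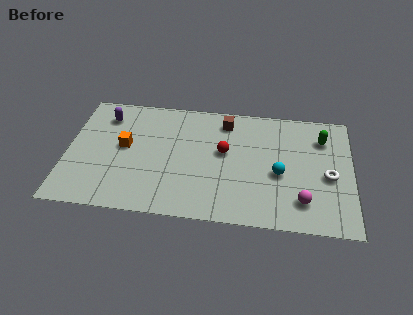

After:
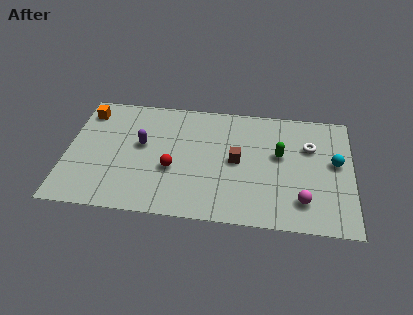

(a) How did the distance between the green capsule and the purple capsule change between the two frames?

-3.8

The distance was about 10.3 in the first image and 6.5 in the second, so they moved 3.8 units closer together.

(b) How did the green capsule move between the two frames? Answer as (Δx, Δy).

(-2.0, -1.3)

The green capsule started near (12.0, 5.8) and ended near (10.0, 4.5).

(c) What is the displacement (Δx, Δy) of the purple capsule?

(1.8, -1.7)

The purple capsule was at about (1.7, 6.1) and moved to about (3.5, 4.4).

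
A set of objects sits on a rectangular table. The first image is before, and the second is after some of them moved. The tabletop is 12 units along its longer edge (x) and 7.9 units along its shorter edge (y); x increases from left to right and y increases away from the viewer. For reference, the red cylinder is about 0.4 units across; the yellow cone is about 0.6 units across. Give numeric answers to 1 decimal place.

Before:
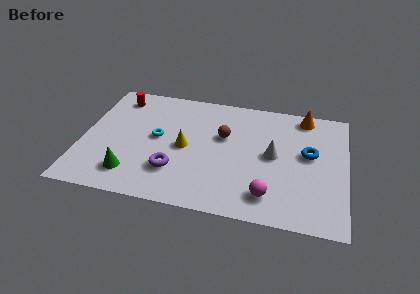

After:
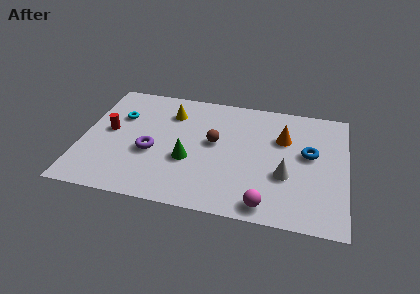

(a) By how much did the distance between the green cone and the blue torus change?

-2.8

Before: roughly 8.4 units apart; after: 5.6. That's 2.8 units closer together.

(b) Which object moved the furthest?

the green cone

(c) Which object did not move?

the blue torus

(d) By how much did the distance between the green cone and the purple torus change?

-0.3

Before: roughly 2.0 units apart; after: 1.7. That's 0.3 units closer together.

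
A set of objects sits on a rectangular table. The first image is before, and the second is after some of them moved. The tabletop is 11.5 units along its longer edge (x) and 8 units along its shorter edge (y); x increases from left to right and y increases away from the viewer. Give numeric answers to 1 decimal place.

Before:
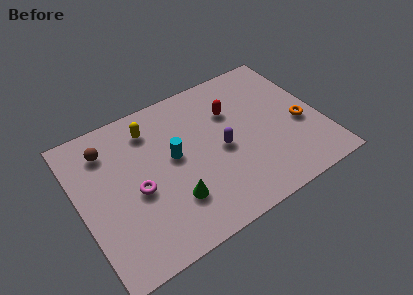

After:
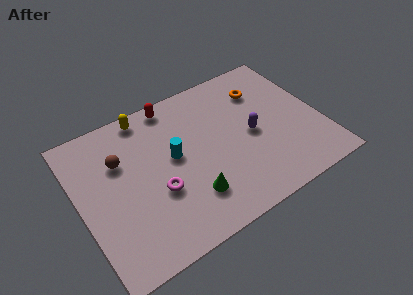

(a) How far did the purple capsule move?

1.5

From (6.7, 3.7) to (8.2, 3.8), the purple capsule covered √(1.5² + 0.1²) ≈ 1.5 units.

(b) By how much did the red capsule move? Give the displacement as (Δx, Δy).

(-2.6, 1.7)

The red capsule was at about (7.5, 5.5) and moved to about (4.9, 7.2).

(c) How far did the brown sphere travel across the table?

1.0

From (1.6, 6.3) to (2.1, 5.4), the brown sphere covered √(0.5² + 0.9²) ≈ 1.0 units.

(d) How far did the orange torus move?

3.0

From (10.5, 3.3) to (9.1, 6.0), the orange torus covered √(1.4² + 2.7²) ≈ 3.0 units.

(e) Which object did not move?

the cyan cylinder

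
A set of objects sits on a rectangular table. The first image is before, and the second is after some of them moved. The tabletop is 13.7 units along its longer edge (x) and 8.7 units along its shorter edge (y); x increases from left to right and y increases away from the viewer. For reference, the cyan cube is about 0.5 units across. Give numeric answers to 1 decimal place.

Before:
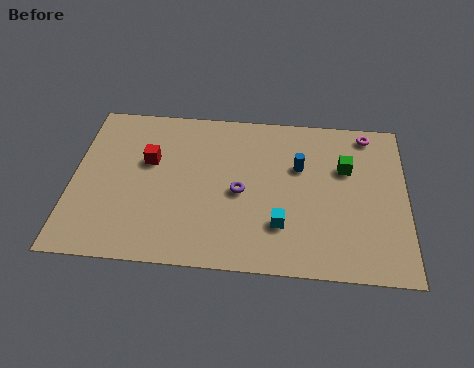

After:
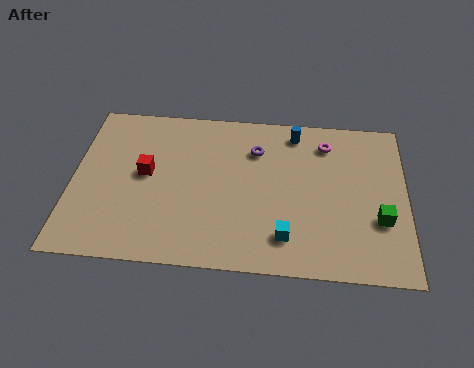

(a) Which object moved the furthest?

the green cube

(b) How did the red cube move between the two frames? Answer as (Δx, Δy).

(-0.1, -0.7)

The red cube started near (3.1, 5.4) and ended near (3.0, 4.7).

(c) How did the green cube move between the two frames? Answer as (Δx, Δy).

(1.4, -2.7)

From the two frames, the green cube sits at roughly (11.2, 5.7) before and (12.6, 3.0) after.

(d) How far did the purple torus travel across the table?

2.5

The purple torus was near (6.9, 4.0) before and (7.5, 6.4) after, so it travelled √(0.6² + 2.4²) ≈ 2.5 units.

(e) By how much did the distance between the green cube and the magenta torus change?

+2.4

The distance was about 2.2 in the first image and 4.6 in the second, so they moved 2.4 units further apart.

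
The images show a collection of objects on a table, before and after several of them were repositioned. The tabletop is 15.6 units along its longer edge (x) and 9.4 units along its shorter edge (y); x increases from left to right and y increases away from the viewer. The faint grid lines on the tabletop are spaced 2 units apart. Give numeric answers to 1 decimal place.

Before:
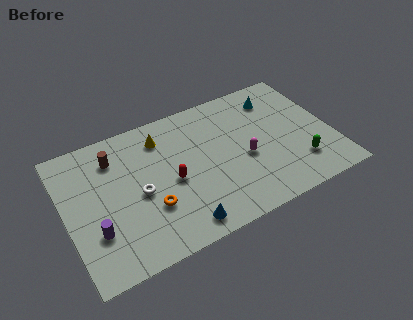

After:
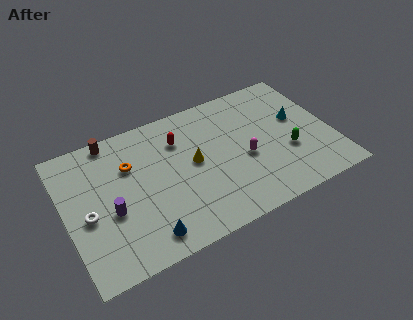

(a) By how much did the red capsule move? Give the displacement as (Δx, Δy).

(0.8, 2.6)

The red capsule started near (6.1, 4.3) and ended near (6.9, 6.9).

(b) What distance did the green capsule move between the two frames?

1.2

The green capsule moved from about (13.4, 2.3) to (12.9, 3.4), a distance of √(0.5² + 1.1²) ≈ 1.2.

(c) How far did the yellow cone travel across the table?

3.0

The yellow cone was near (5.9, 7.5) before and (7.5, 5.0) after, so it travelled √(1.6² + 2.5²) ≈ 3.0 units.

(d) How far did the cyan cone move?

2.2

From (12.8, 7.5) to (13.8, 5.5), the cyan cone covered √(1.0² + 2.0²) ≈ 2.2 units.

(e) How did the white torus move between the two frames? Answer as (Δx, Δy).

(-3.0, -0.2)

From the two frames, the white torus sits at roughly (4.2, 4.3) before and (1.2, 4.1) after.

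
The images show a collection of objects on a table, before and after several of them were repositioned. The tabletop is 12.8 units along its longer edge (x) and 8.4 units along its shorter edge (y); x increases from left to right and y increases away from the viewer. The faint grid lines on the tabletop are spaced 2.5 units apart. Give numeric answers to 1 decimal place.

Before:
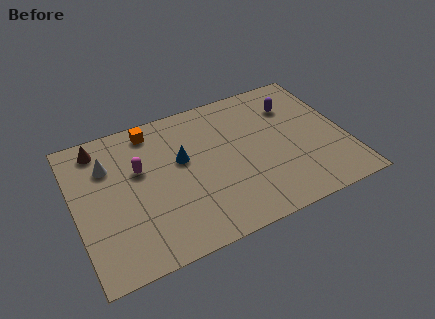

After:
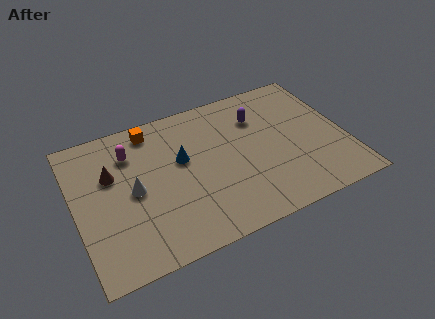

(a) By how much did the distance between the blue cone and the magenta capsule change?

+0.6

The distance was about 2.0 in the first image and 2.6 in the second, so they moved 0.6 units further apart.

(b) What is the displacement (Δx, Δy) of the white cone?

(1.0, -1.9)

The white cone was at about (1.7, 6.0) and moved to about (2.7, 4.1).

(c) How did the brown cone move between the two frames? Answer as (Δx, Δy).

(0.4, -1.8)

The brown cone started near (1.4, 7.2) and ended near (1.8, 5.4).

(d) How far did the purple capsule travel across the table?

1.7

From (10.6, 6.2) to (8.9, 6.1), the purple capsule covered √(1.7² + 0.1²) ≈ 1.7 units.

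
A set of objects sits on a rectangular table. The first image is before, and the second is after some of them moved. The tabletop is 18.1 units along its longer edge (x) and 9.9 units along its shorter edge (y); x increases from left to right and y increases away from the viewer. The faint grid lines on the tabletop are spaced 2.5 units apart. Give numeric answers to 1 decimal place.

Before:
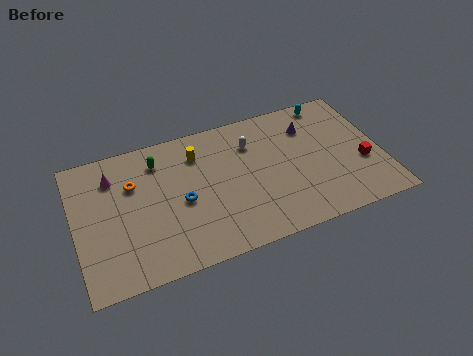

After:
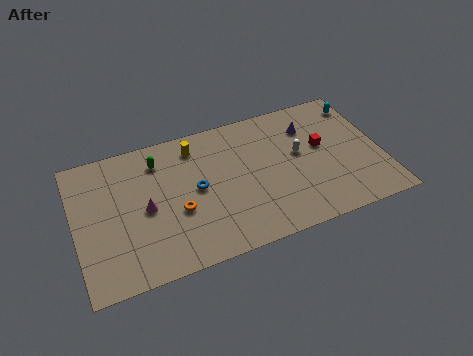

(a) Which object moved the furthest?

the orange torus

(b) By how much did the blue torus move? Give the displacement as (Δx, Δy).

(0.9, 0.6)

The blue torus started near (6.2, 4.5) and ended near (7.1, 5.1).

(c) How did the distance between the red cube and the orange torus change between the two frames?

-4.7

They were about 13.7 units apart before and 9.0 after — 4.7 units closer together.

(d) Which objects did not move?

the green capsule and the purple cone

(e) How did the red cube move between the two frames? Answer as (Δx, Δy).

(-2.2, 2.0)

The red cube started near (16.9, 3.7) and ended near (14.7, 5.7).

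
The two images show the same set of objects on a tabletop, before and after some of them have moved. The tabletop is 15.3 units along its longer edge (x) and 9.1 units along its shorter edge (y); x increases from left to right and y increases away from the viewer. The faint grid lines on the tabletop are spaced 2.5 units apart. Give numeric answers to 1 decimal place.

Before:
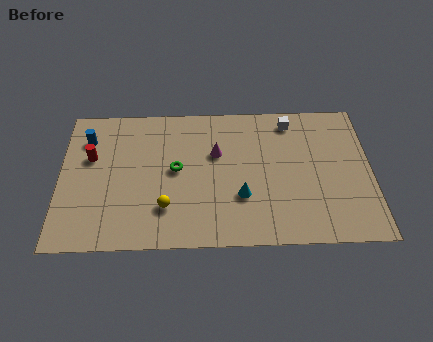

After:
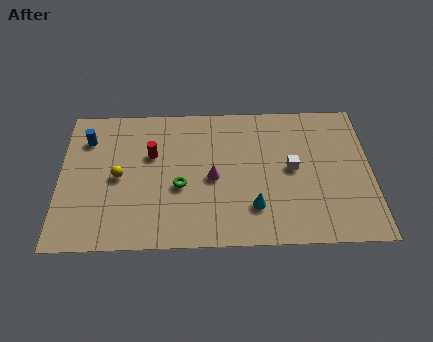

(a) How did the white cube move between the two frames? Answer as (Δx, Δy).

(0.0, -3.1)

From the two frames, the white cube sits at roughly (11.4, 7.8) before and (11.4, 4.7) after.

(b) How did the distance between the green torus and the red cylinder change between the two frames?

-1.8

Before: roughly 4.3 units apart; after: 2.5. That's 1.8 units closer together.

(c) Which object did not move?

the blue cylinder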